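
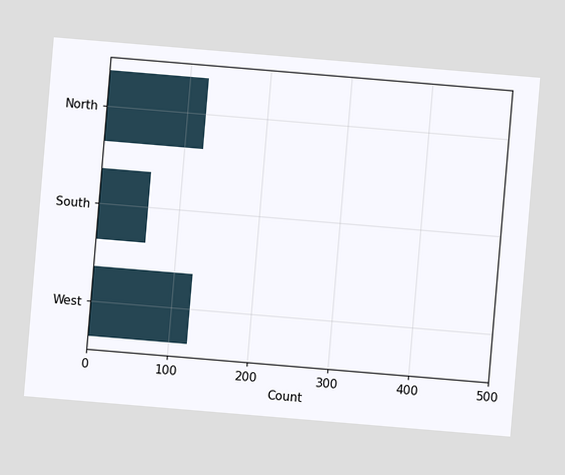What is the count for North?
The chart is tilted about 5° clockwise. Reading along the chart's x-axis, the North bar reaches 124.

124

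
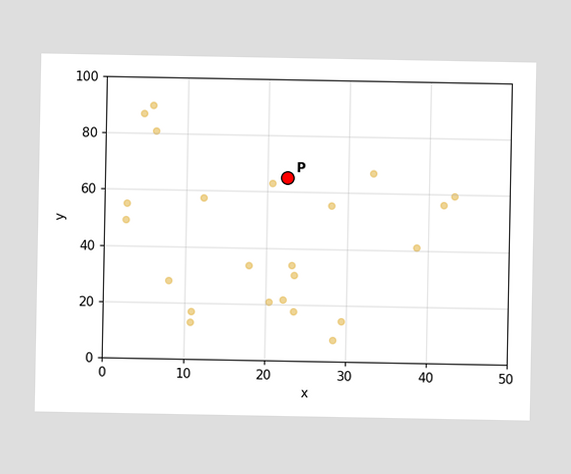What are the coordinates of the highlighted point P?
Following the gridlines from P to each axis, P sits at (22.5, 65).

(22.5, 65)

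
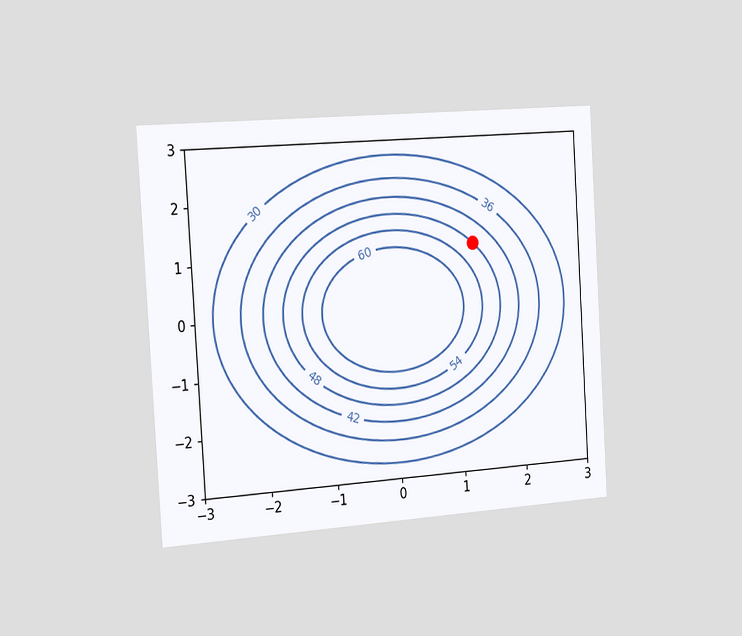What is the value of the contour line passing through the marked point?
The chart is tilted about 4° counter-clockwise and viewed slightly from the left. The marked point sits on the contour labelled 48.

48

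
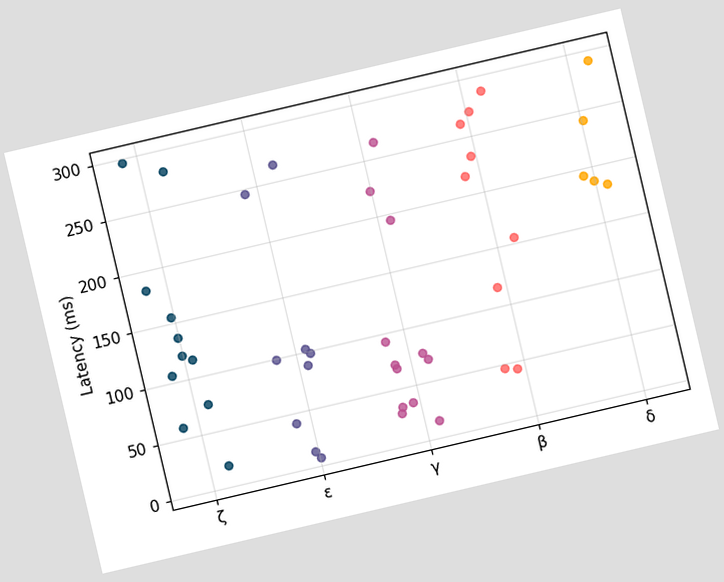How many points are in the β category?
The chart is tilted about 13° counter-clockwise. Counting the markers in the β column gives 9.

9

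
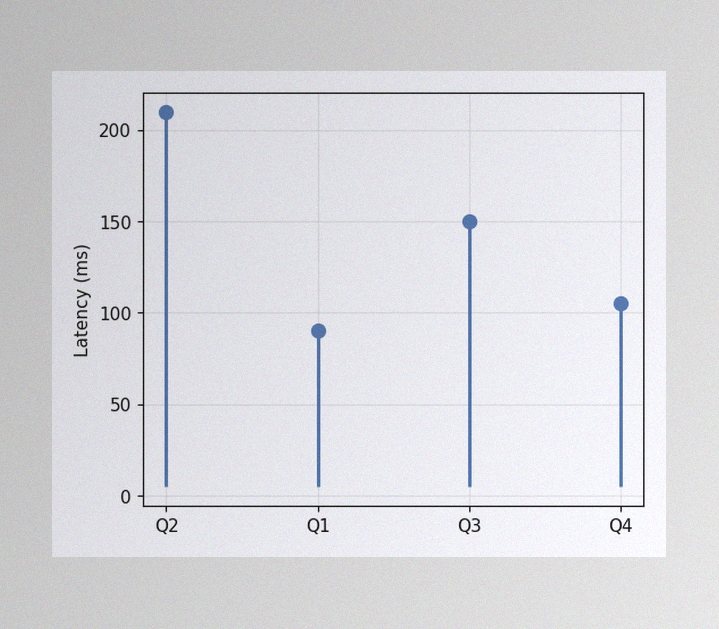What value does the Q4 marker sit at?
105ms

The image has some photo noise and uneven lighting. The Q4 marker sits at 105ms.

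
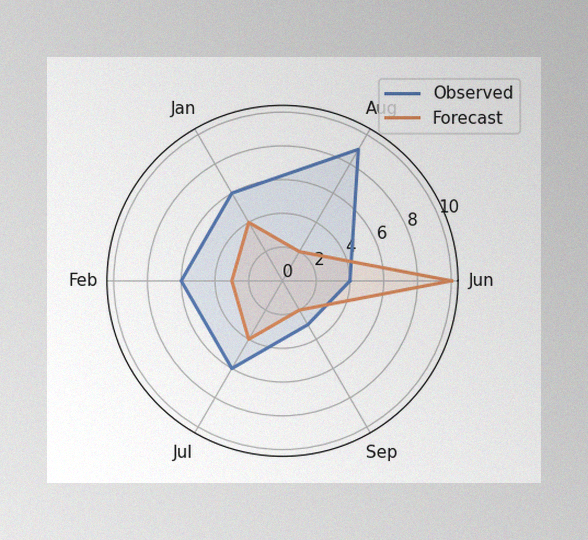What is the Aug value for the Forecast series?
The image has some photo noise and uneven lighting. On the Aug axis, Forecast reaches 2.

2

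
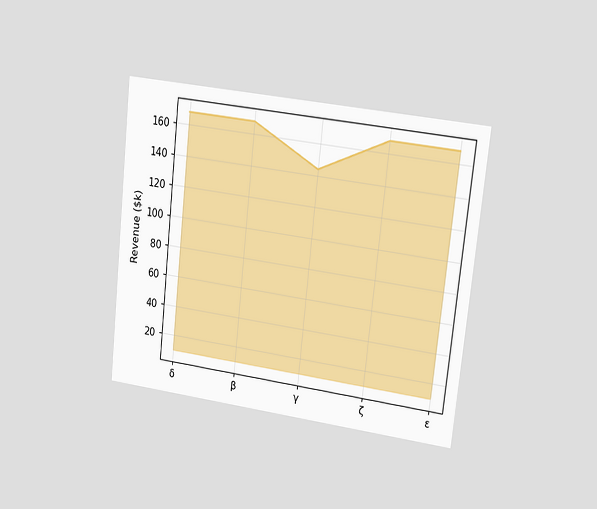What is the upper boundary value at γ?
The chart is tilted about 6° clockwise and viewed slightly from the right. At γ the upper boundary is at $144k.

$144k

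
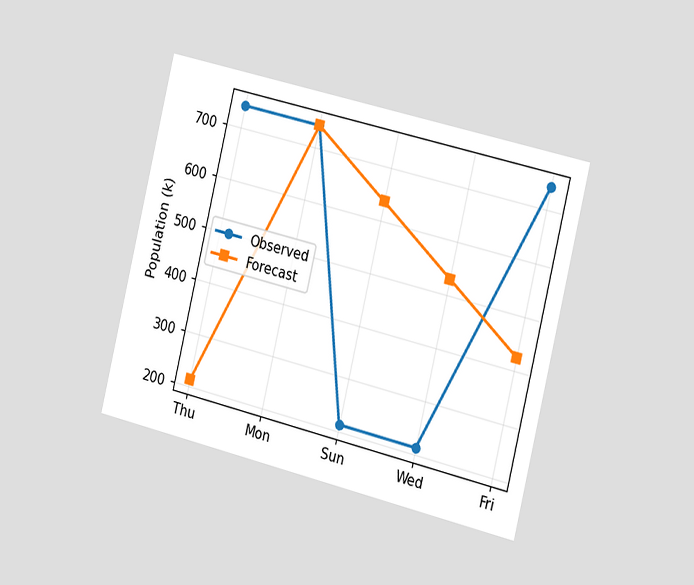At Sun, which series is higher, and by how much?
The chart is tilted about 14° clockwise and viewed slightly from the right. At Sun, Forecast sits above the other line by 424k.

Forecast, by 424k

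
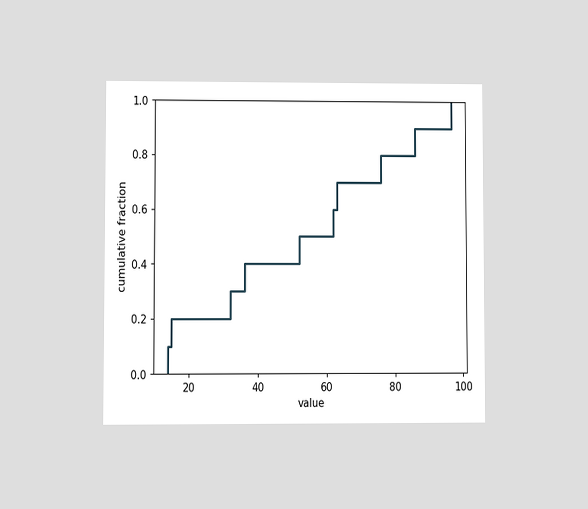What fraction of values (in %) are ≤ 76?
80%

The chart is viewed at a slight angle. At x=76 the ECDF step is at 80%.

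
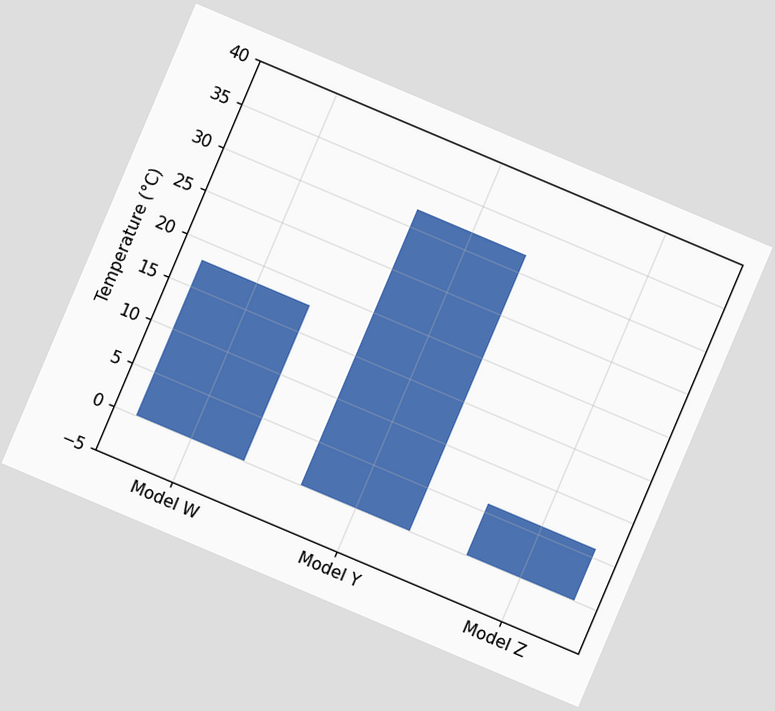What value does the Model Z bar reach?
6°C

The chart is tilted about 23° clockwise. Reading along the chart's y-axis, the Model Z bar reaches 6°C.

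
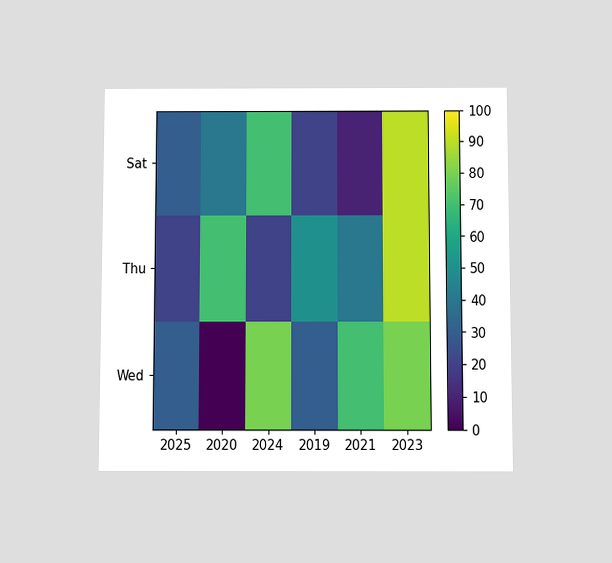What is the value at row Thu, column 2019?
50

The chart is viewed slightly from below. Matching cell (Thu, 2019) against the colorbar gives 50.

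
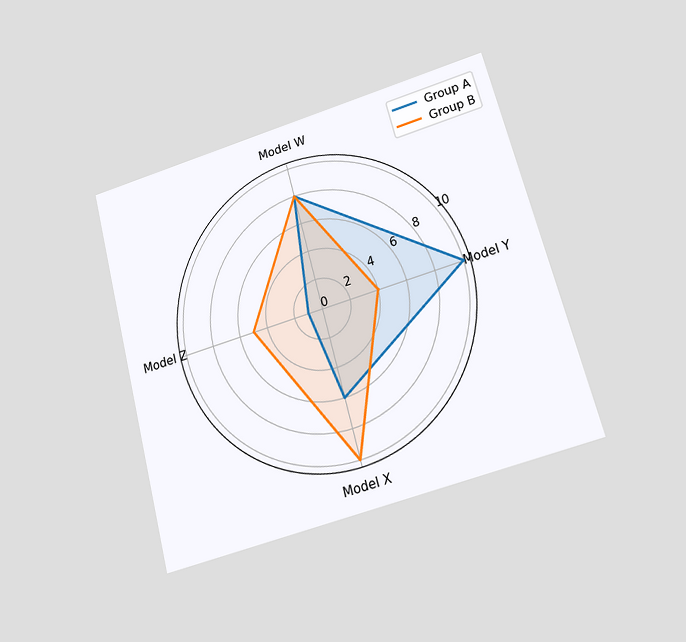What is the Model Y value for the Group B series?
4

The chart is tilted about 15° counter-clockwise and viewed at a slight angle. On the Model Y axis, Group B reaches 4.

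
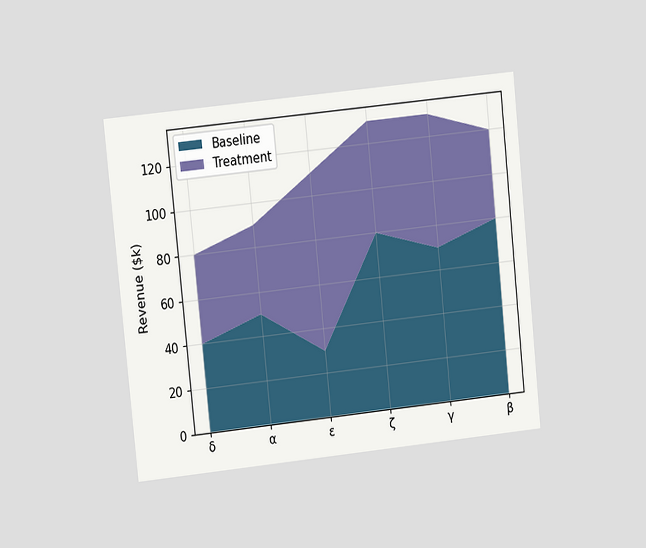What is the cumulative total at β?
The chart is tilted about 6° counter-clockwise and viewed at a slight angle. The stacked total at β reaches $120k.

$120k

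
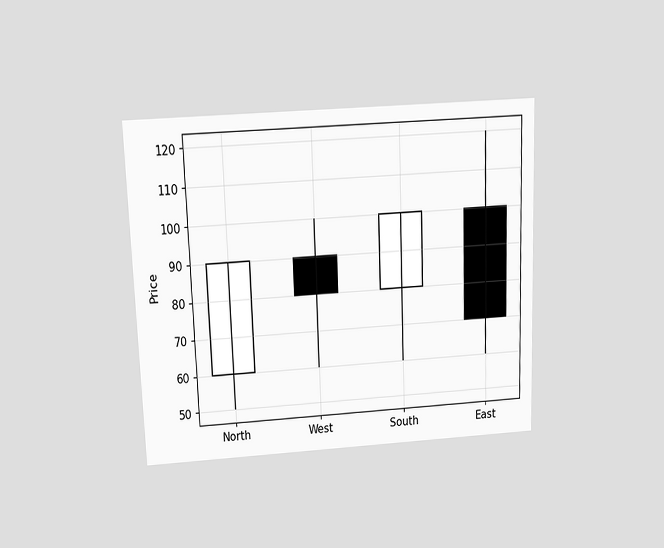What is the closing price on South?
The chart is tilted about 2° counter-clockwise and viewed slightly from above. The South candle closes at 100.

100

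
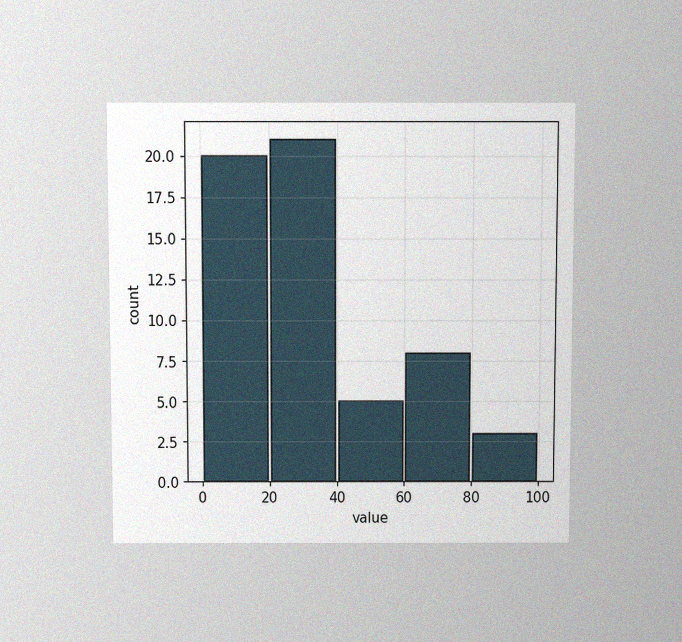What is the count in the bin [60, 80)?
The chart is viewed slightly from above, with some photo noise. The [60, 80) bin has height 8.

8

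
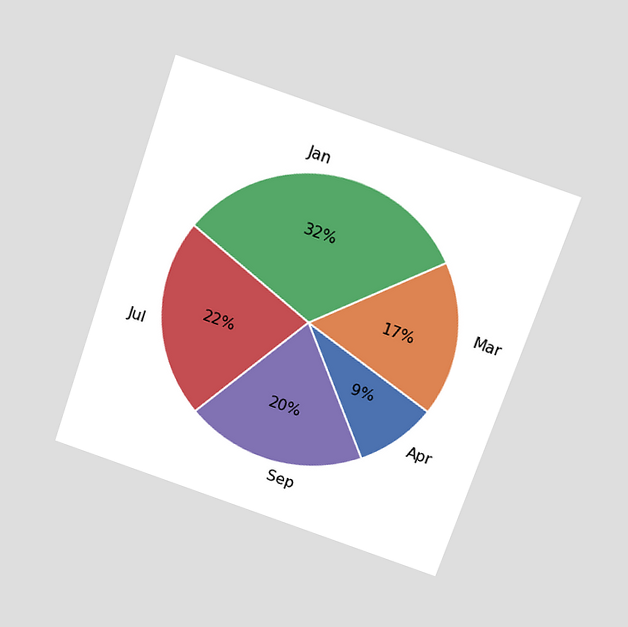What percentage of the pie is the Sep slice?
20%

The chart is tilted about 19° clockwise and viewed slightly from above. The Sep slice takes up 20% of the pie.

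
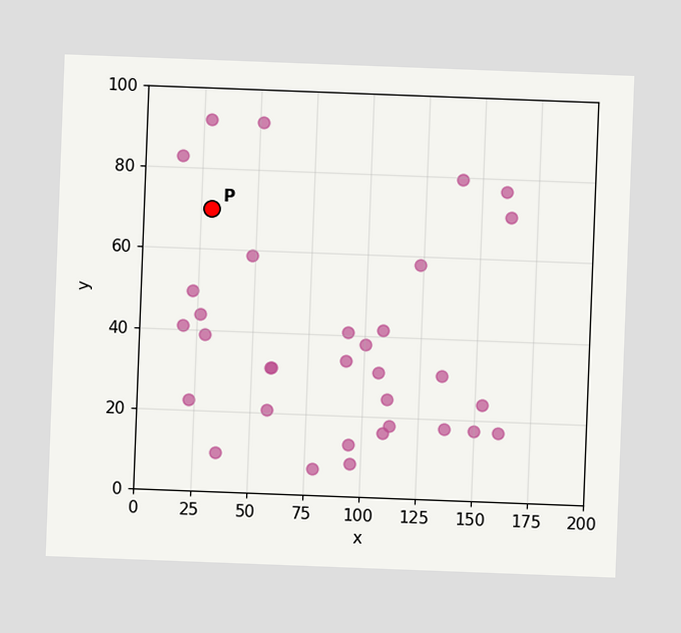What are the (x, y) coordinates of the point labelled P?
The chart is tilted about 2° clockwise. Following the gridlines from P to each axis, P sits at (30, 70).

(30, 70)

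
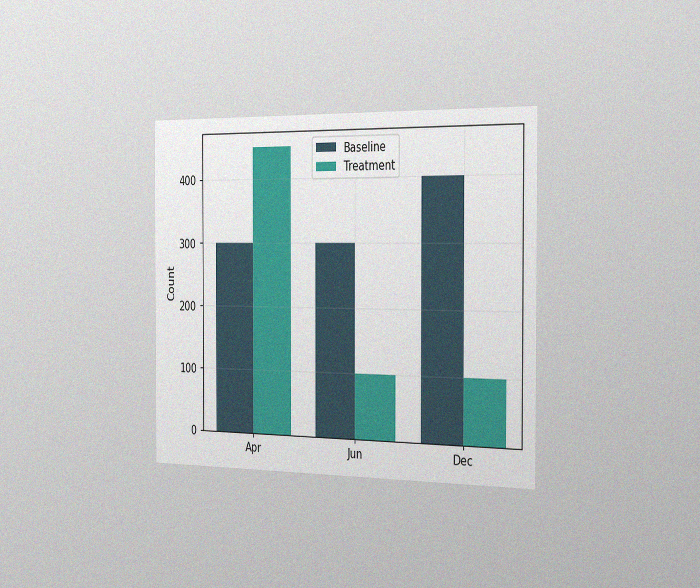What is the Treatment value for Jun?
100

The chart is viewed slightly from the right, with some photo noise. The Treatment bar at Jun reaches 100 on the y-axis.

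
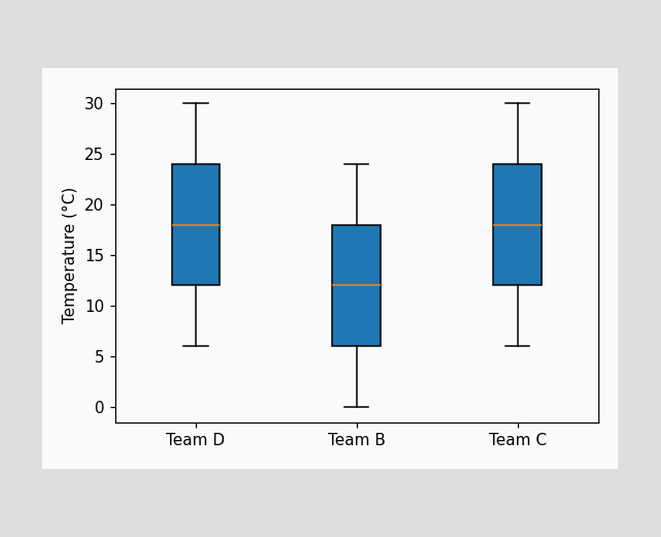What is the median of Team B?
The median line in the Team B box sits at 12°C.

12°C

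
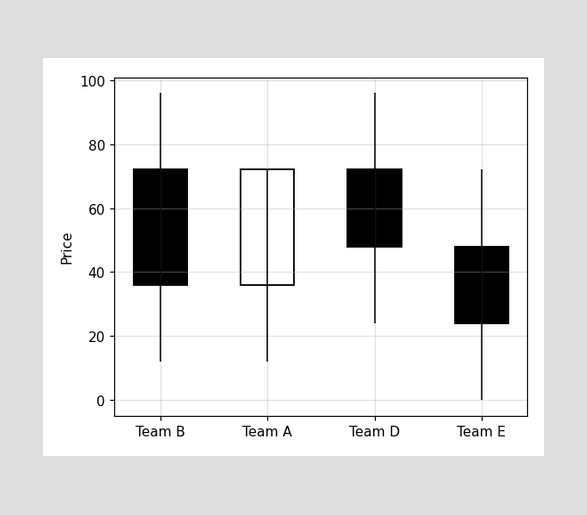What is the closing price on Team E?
The Team E candle closes at 24.

24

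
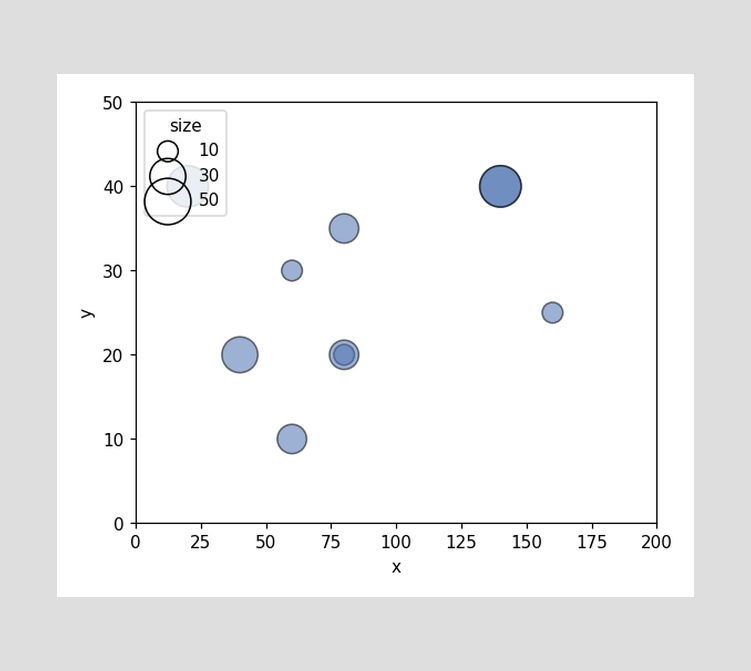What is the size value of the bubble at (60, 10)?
Matching the bubble at (60, 10) against the size legend gives 20.

20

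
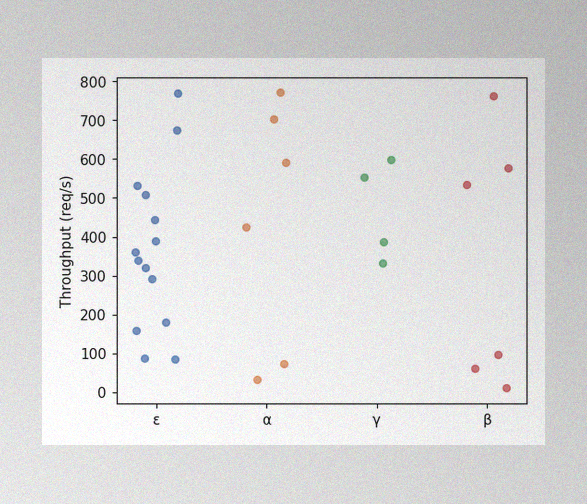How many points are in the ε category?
The image has some photo noise and uneven lighting. Counting the markers in the ε column gives 14.

14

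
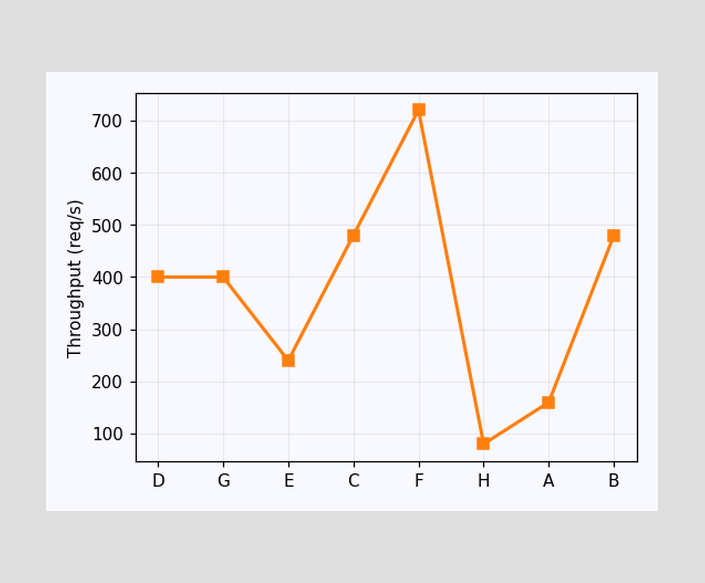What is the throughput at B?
480req/s

At B, the line is at 480req/s.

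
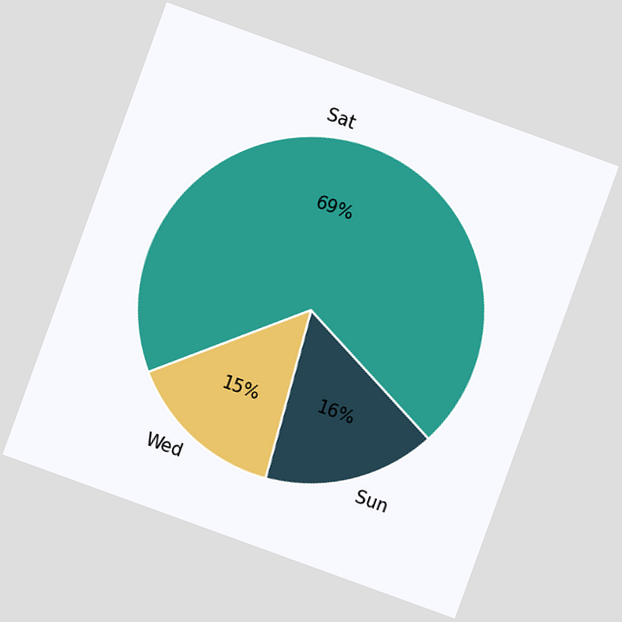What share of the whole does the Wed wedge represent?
The chart is tilted about 20° clockwise. The Wed slice takes up 15% of the pie.

15%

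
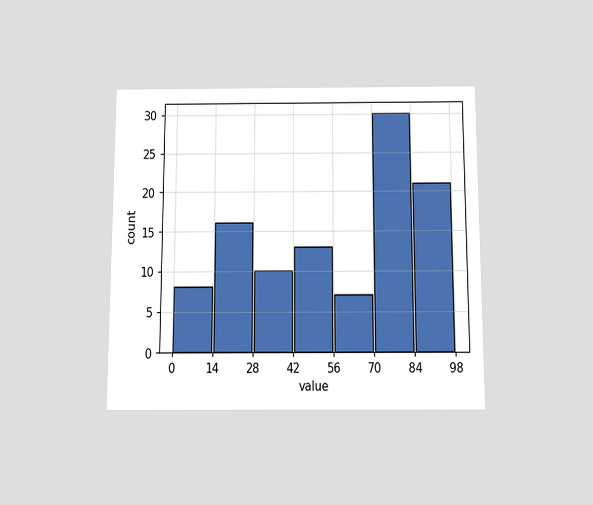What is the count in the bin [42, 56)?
13

The chart is viewed slightly from below. The [42, 56) bin has height 13.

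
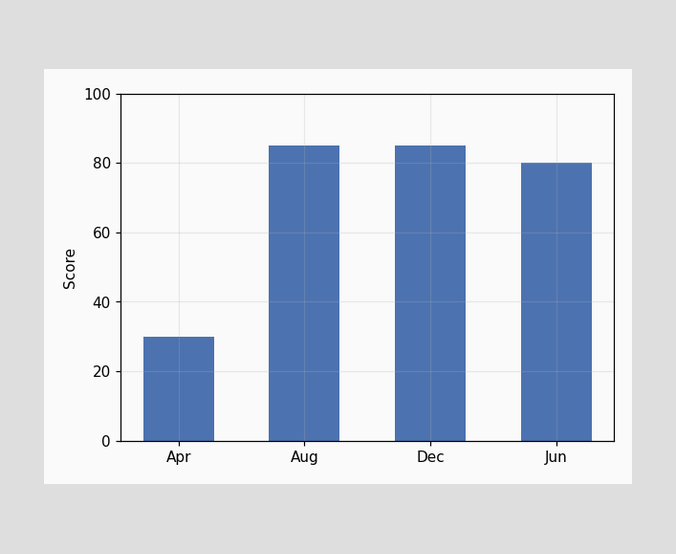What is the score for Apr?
30

Reading along the chart's y-axis, the Apr bar reaches 30.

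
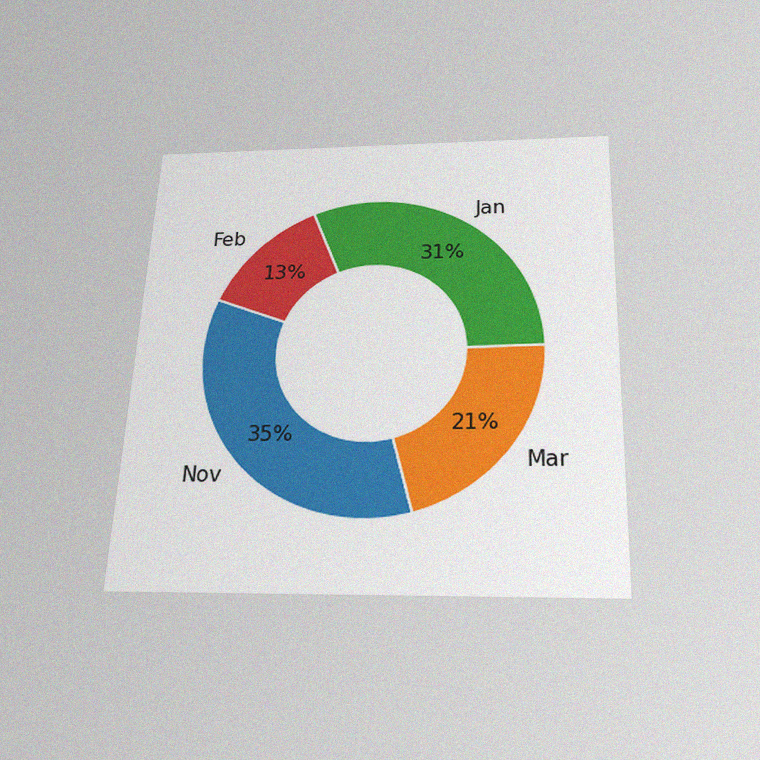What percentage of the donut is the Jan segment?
The chart is tilted about 2° clockwise and viewed slightly from below, with some photo noise. The Jan segment takes up 31% of the ring.

31%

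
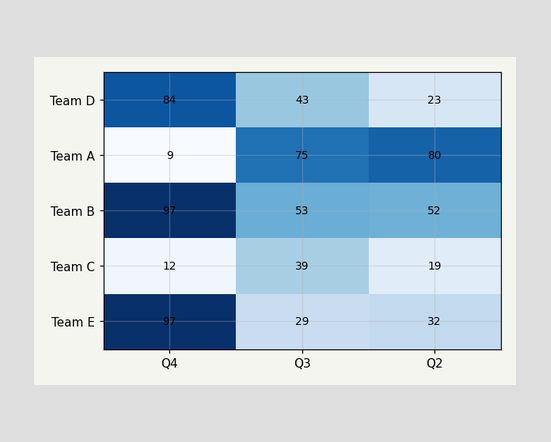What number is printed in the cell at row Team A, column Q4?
9

The (Team A, Q4) cell reads 9.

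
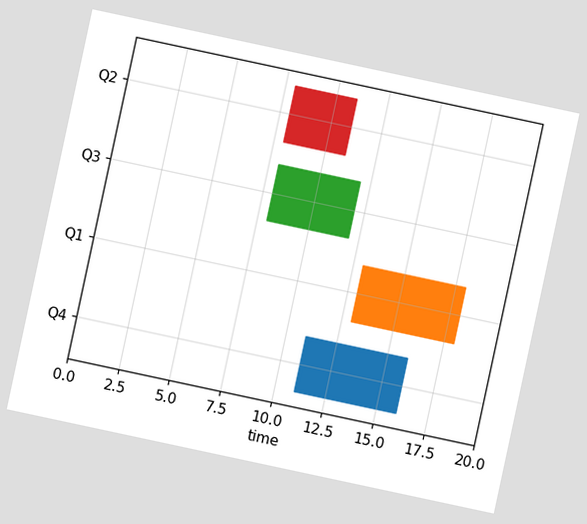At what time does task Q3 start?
8

The chart is tilted about 12° clockwise. The Q3 bar begins at t=8.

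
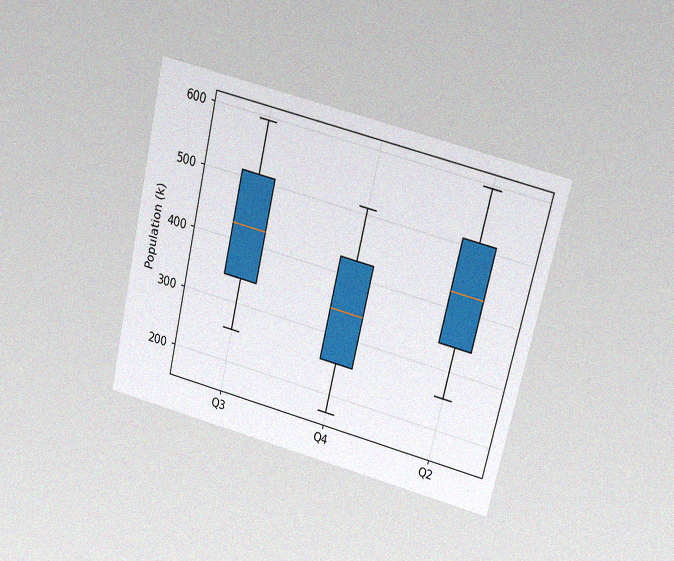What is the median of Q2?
425k

The chart is tilted about 13° clockwise and viewed slightly from above, with some photo noise. The median line in the Q2 box sits at 425k.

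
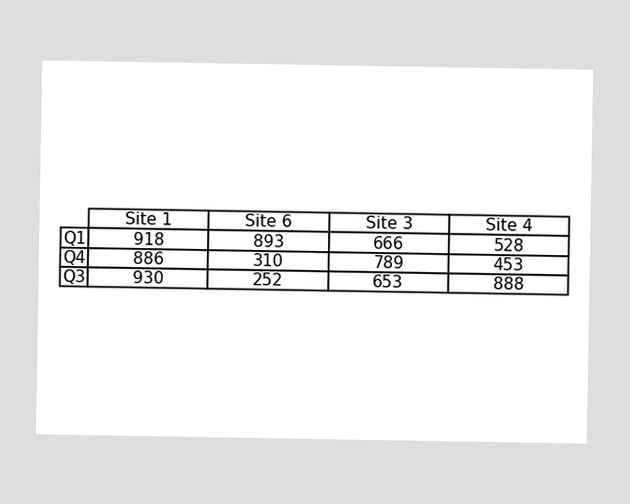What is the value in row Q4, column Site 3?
The (Q4, Site 3) cell reads 789.

789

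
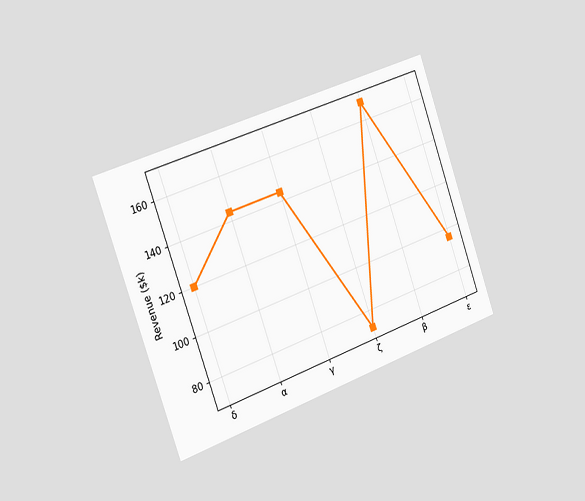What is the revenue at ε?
The chart is tilted about 19° counter-clockwise and viewed slightly from the left. At ε, the line is at $96k.

$96k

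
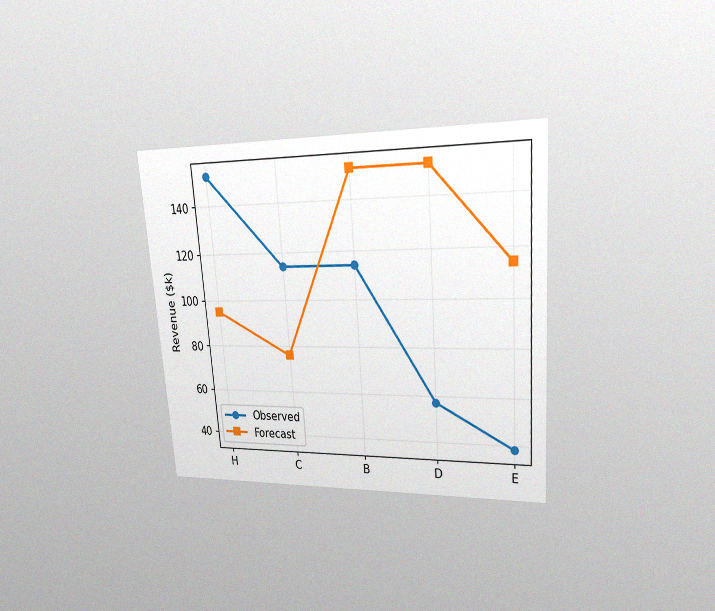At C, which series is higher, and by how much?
Observed, by $38k

The chart is tilted about 4° counter-clockwise and viewed at a slight angle, with some photo noise. At C, Observed sits above the other line by $38k.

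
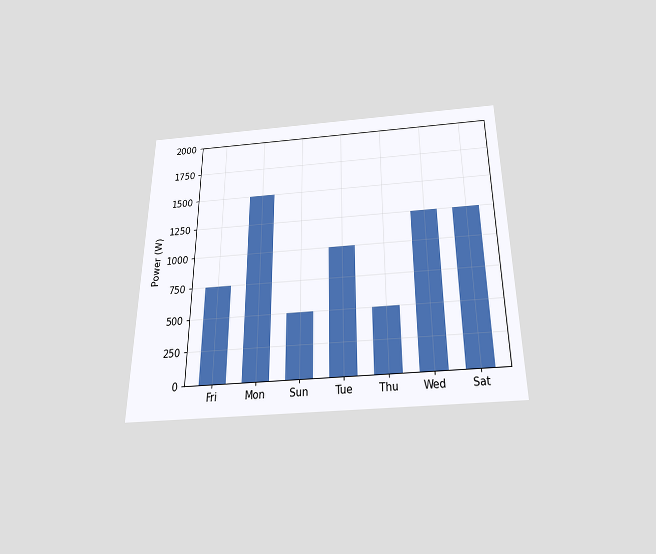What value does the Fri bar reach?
The chart is viewed slightly from below. Reading along the chart's y-axis, the Fri bar reaches 750W.

750W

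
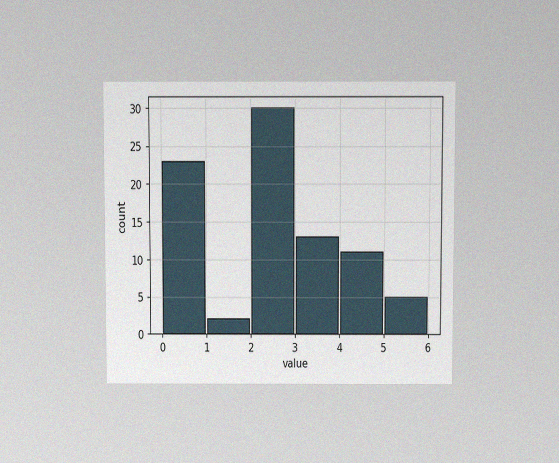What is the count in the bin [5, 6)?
5

The chart is viewed slightly from above, with some photo noise. The [5, 6) bin has height 5.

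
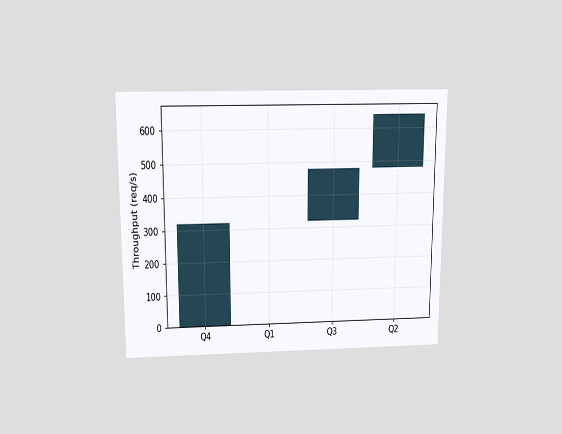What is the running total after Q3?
The chart is viewed slightly from above. After Q3 the running total reaches 480req/s.

480req/s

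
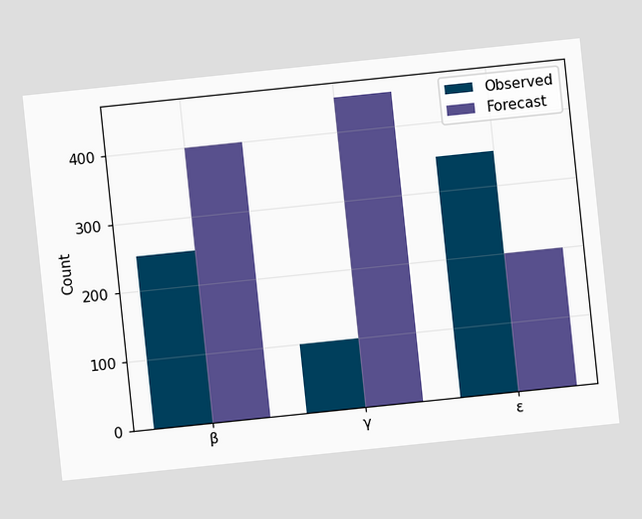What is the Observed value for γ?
100

The chart is tilted about 6° counter-clockwise. The Observed bar at γ reaches 100 on the y-axis.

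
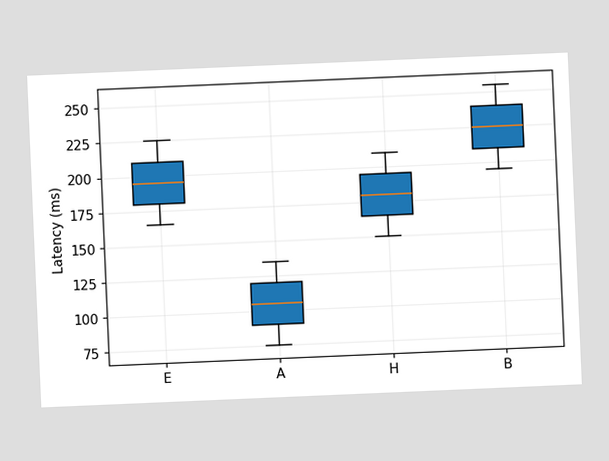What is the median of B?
The chart is tilted about 2° counter-clockwise. The median line in the B box sits at 225ms.

225ms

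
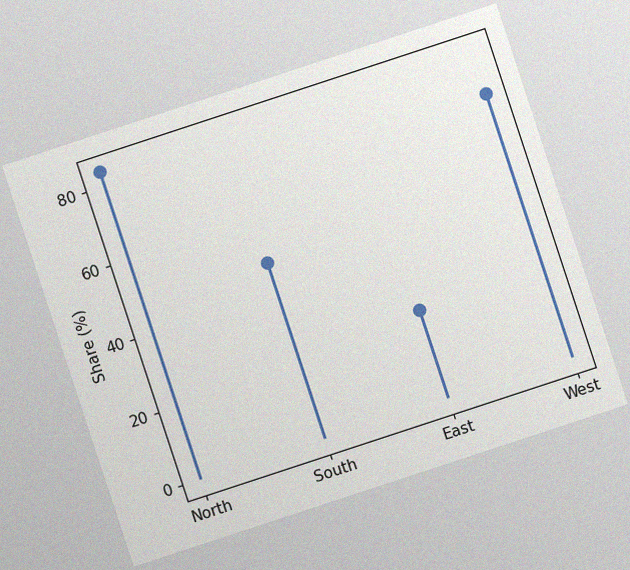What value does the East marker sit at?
24%

The chart is tilted about 18° counter-clockwise, with some photo noise. The East marker sits at 24%.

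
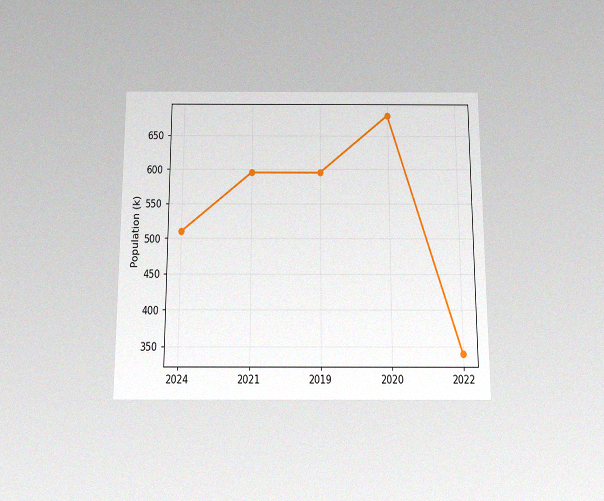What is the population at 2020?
680k

The chart is viewed slightly from below, with some photo noise. At 2020, the line is at 680k.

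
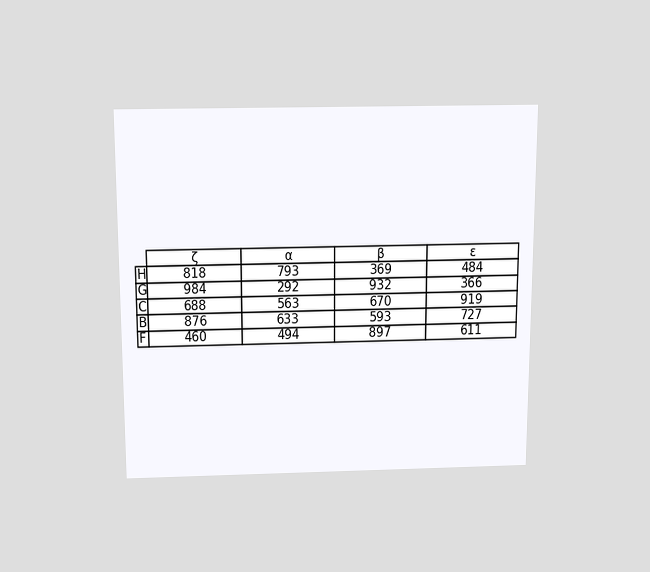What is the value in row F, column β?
The chart is viewed slightly from above. The (F, β) cell reads 897.

897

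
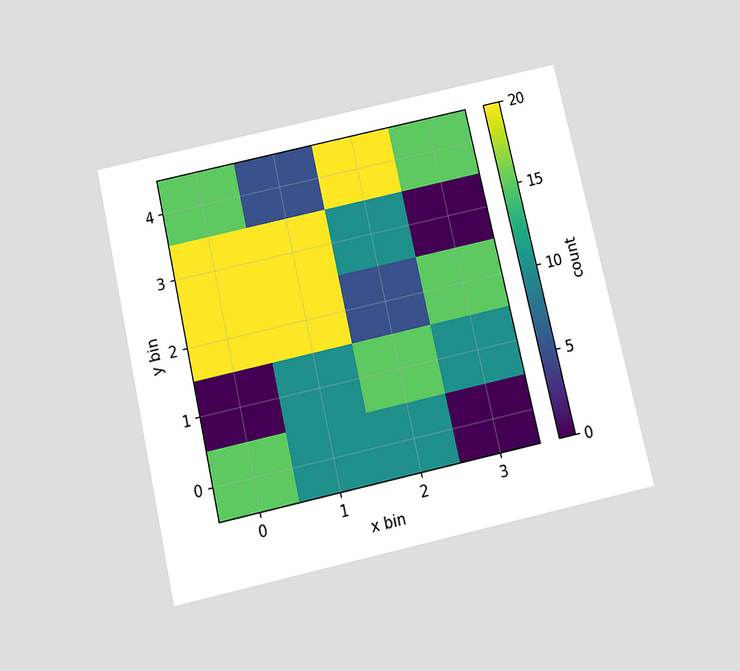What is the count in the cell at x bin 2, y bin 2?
5

The chart is tilted about 13° counter-clockwise and viewed slightly from below. Matching the cell (2, 2) against the colorbar gives 5.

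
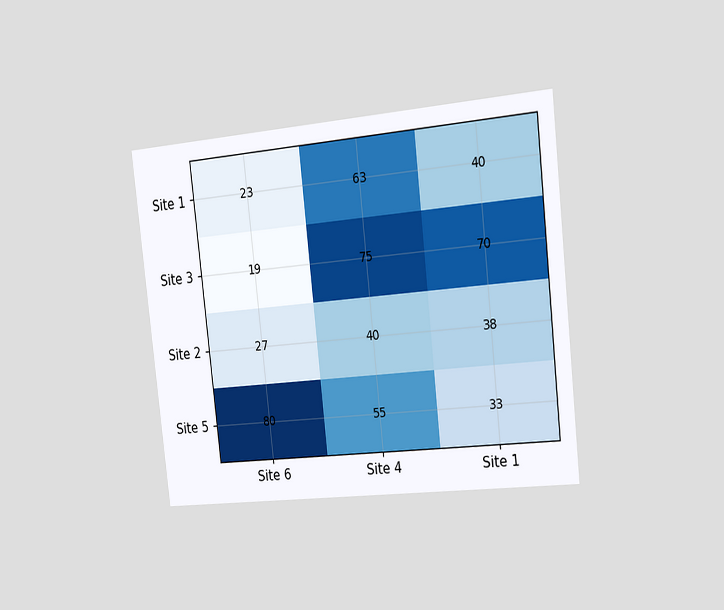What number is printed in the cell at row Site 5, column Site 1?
33

The chart is tilted about 6° counter-clockwise and viewed slightly from the right. The (Site 5, Site 1) cell reads 33.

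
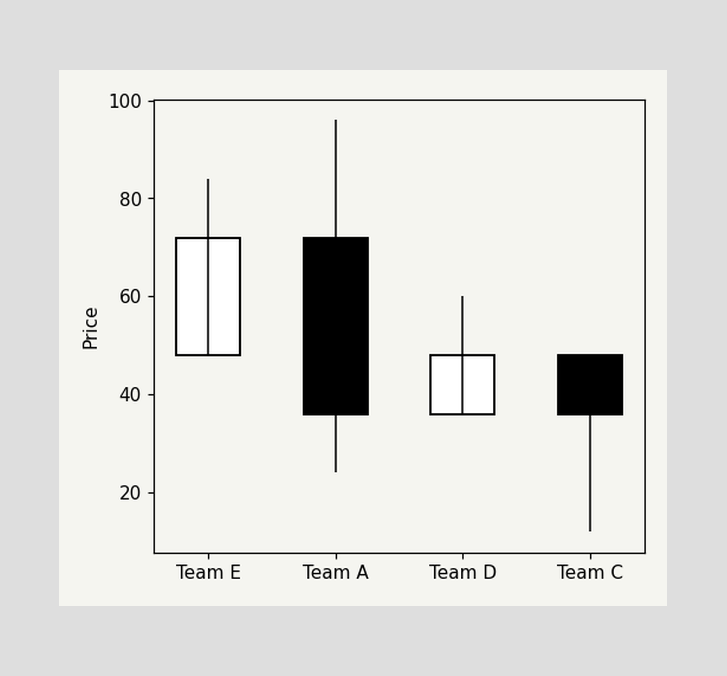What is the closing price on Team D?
The Team D candle closes at 48.

48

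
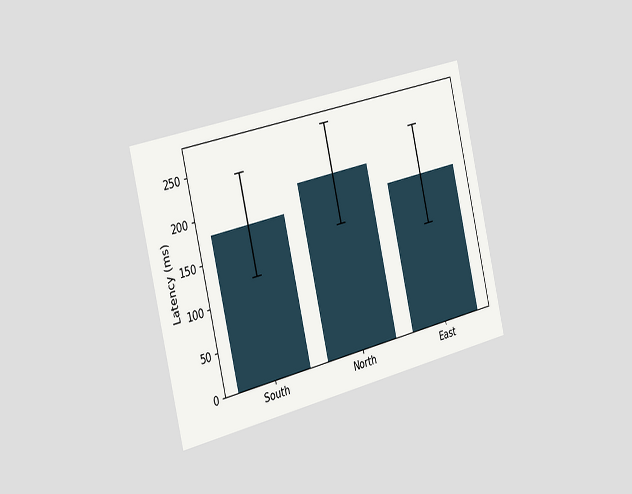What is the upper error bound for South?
240ms

The chart is tilted about 13° counter-clockwise and viewed slightly from the left. The South bar's upper whisker reaches 240ms.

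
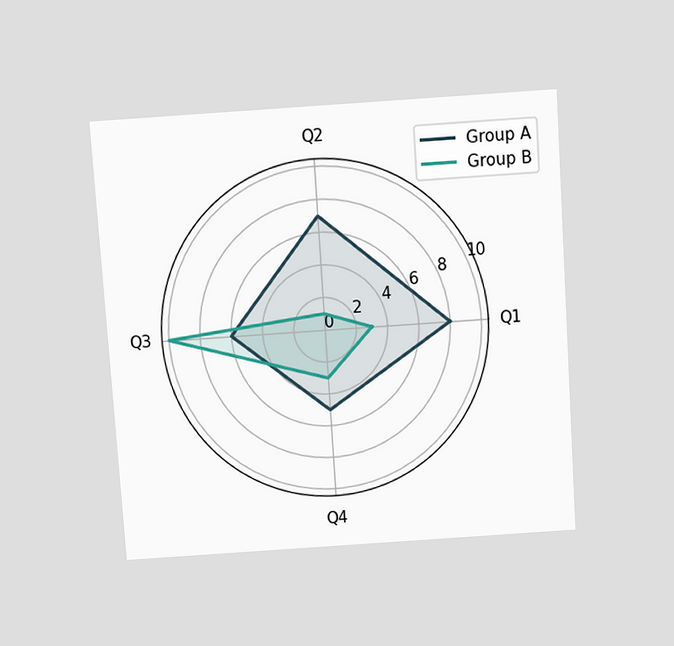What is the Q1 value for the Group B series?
The chart is tilted about 4° counter-clockwise and viewed slightly from above. On the Q1 axis, Group B reaches 3.

3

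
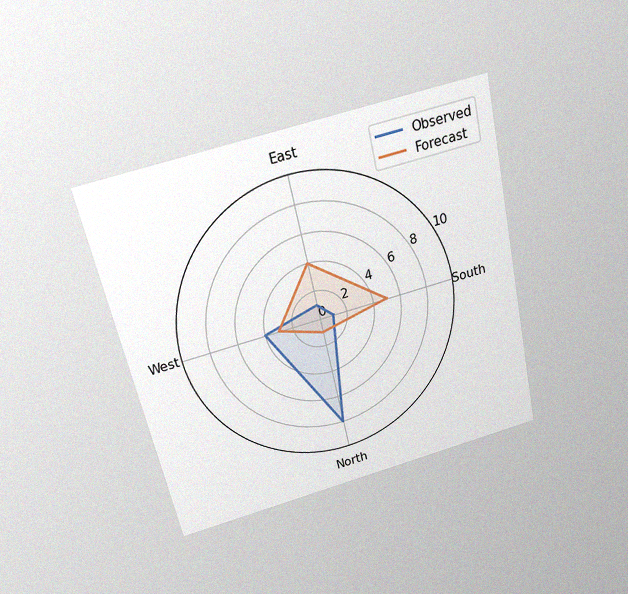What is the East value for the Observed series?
1

The chart is tilted about 13° counter-clockwise and viewed slightly from above, with some photo noise. On the East axis, Observed reaches 1.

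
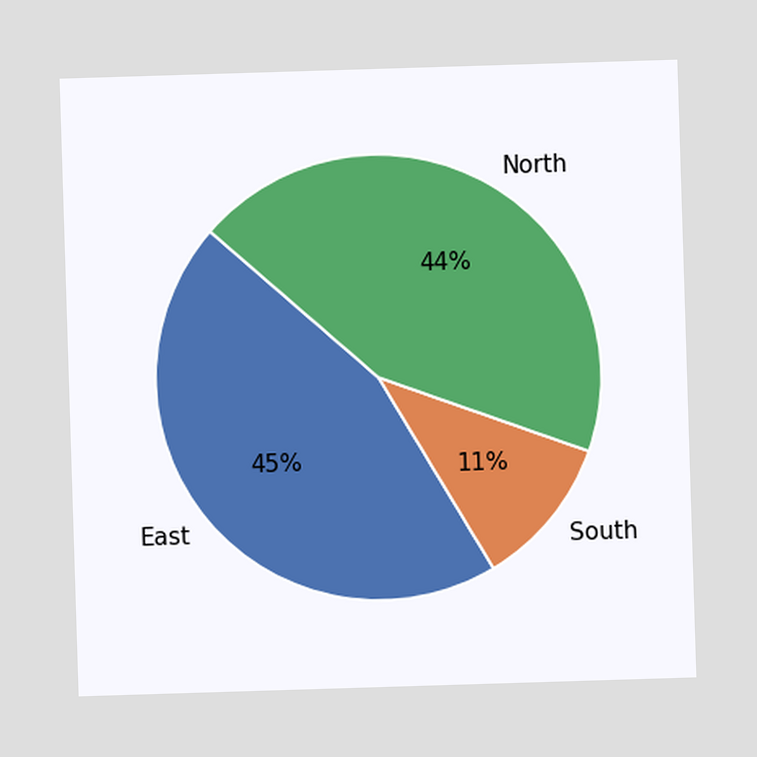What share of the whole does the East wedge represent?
45%

The East slice takes up 45% of the pie.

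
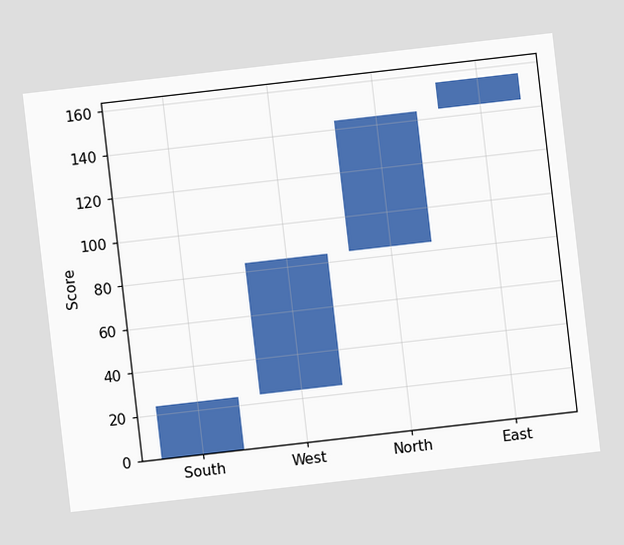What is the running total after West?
84

The chart is tilted about 7° counter-clockwise. After West the running total reaches 84.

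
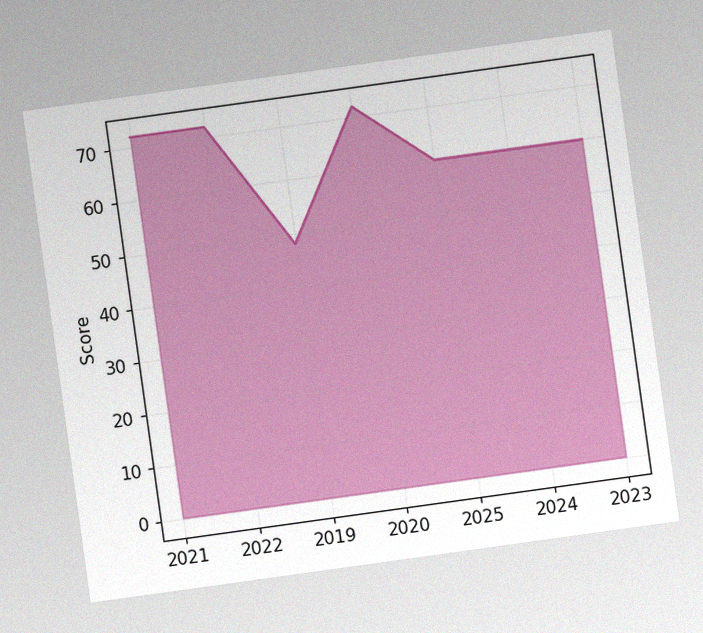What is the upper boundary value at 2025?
60

The chart is tilted about 8° counter-clockwise, with some photo noise. At 2025 the upper boundary is at 60.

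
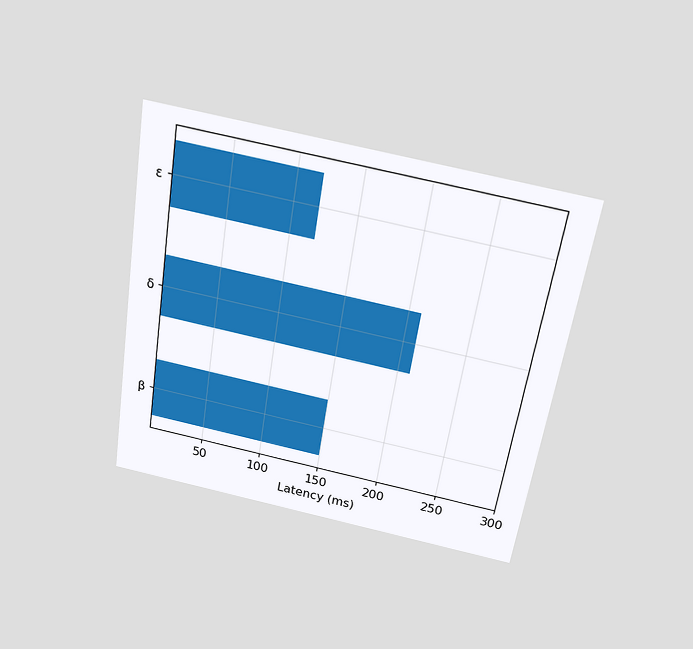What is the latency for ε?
The chart is tilted about 9° clockwise and viewed slightly from above. Reading along the chart's x-axis, the ε bar reaches 120ms.

120ms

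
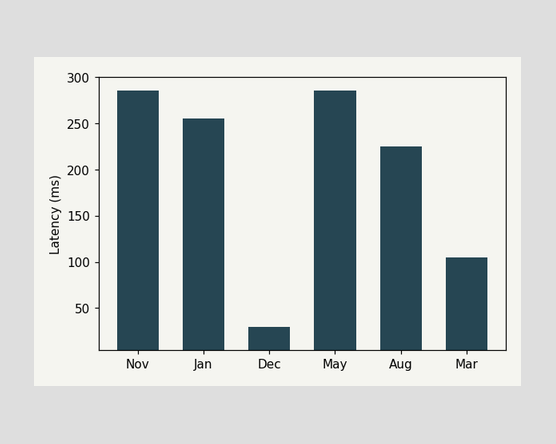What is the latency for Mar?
105ms

Reading along the chart's y-axis, the Mar bar reaches 105ms.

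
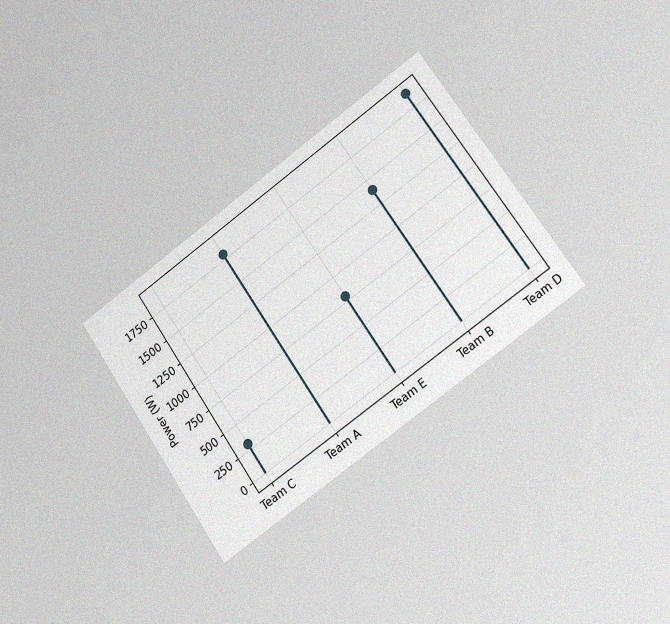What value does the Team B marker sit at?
1400W

The chart is tilted about 35° counter-clockwise and viewed slightly from the right, with some photo noise. The Team B marker sits at 1400W.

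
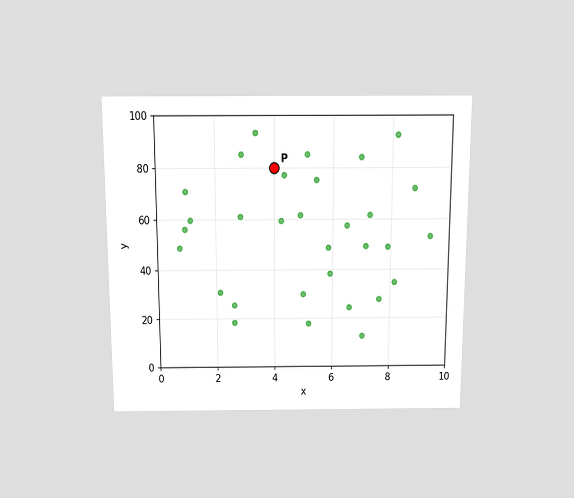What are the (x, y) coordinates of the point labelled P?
The chart is viewed slightly from above. Following the gridlines from P to each axis, P sits at (4, 80).

(4, 80)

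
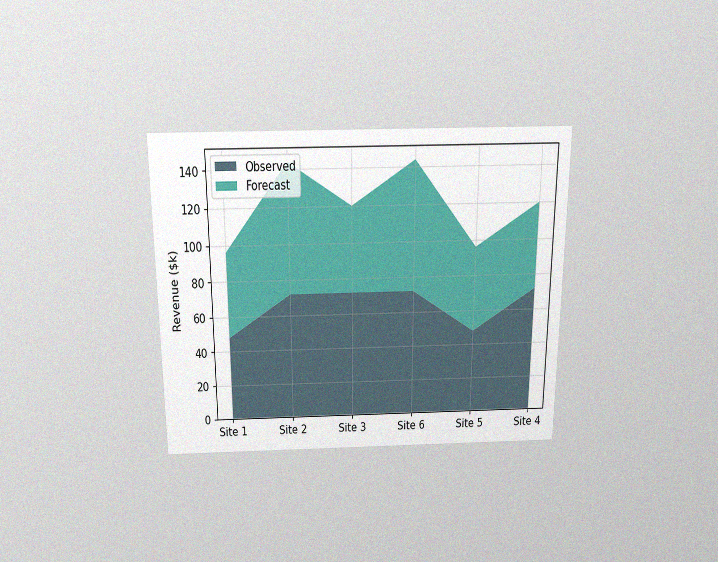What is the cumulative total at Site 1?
$96k

The chart is viewed slightly from above, with some photo noise. The stacked total at Site 1 reaches $96k.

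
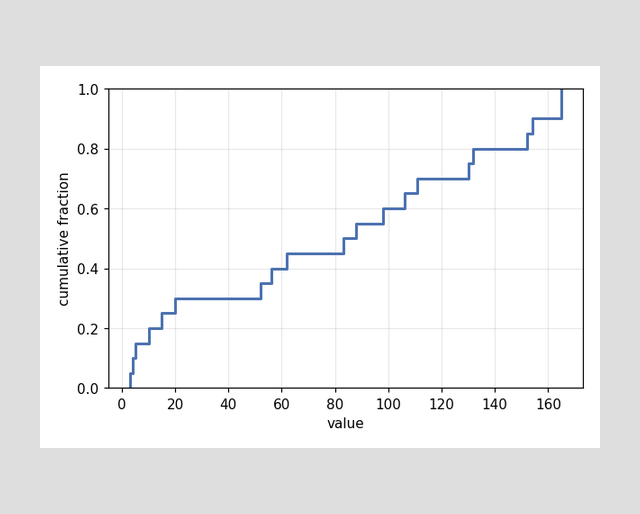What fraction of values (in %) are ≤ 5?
15%

At x=5 the ECDF step is at 15%.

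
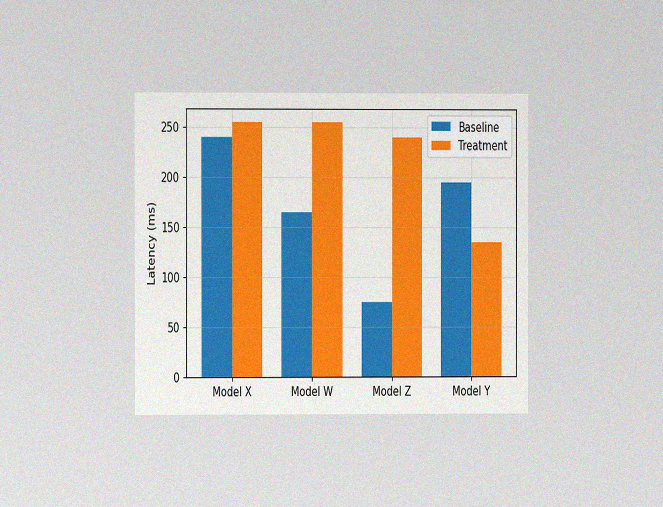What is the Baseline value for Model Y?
The chart is viewed at a slight angle, with some photo noise. The Baseline bar at Model Y reaches 195ms on the y-axis.

195ms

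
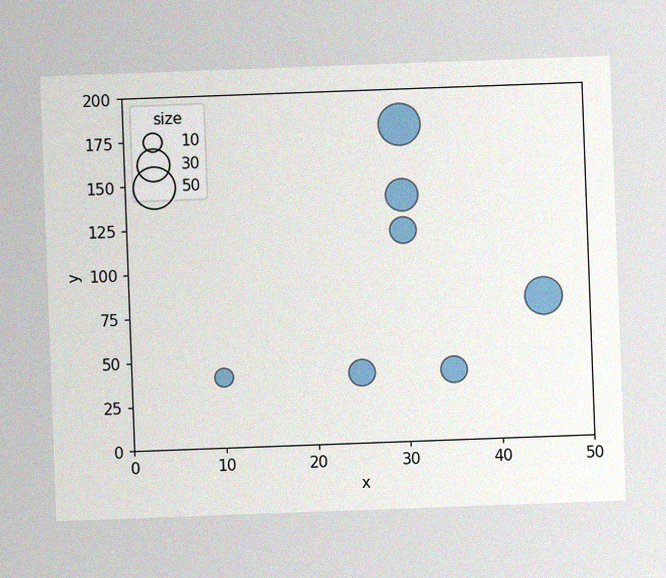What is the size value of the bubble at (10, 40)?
The chart is tilted about 2° counter-clockwise, with some photo noise. Matching the bubble at (10, 40) against the size legend gives 10.

10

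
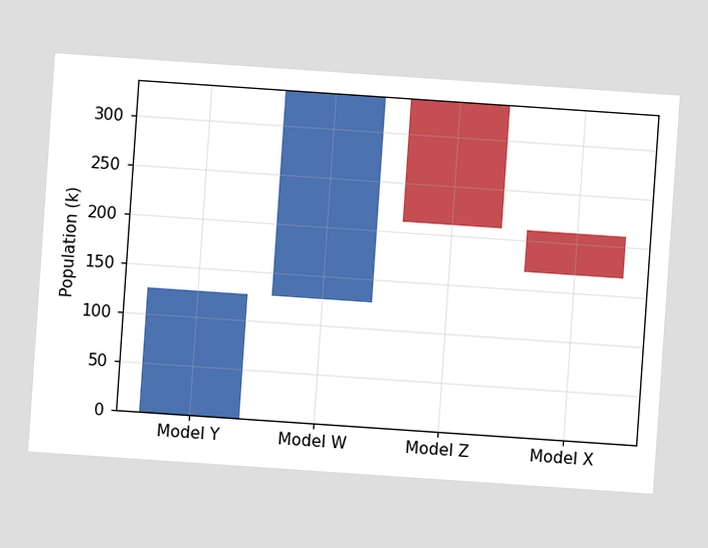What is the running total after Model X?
The chart is tilted about 4° clockwise. After Model X the running total reaches 168k.

168k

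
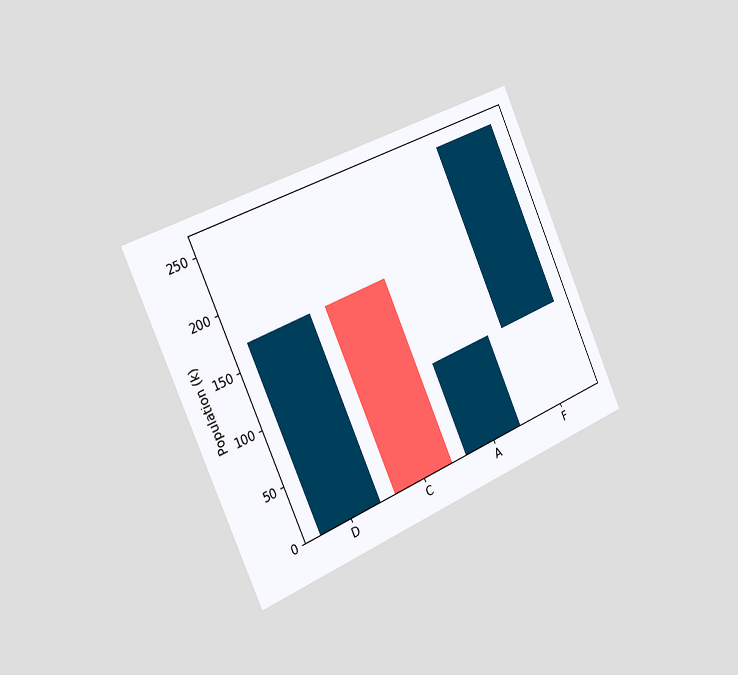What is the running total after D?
170k

The chart is tilted about 24° counter-clockwise and viewed slightly from the left. After D the running total reaches 170k.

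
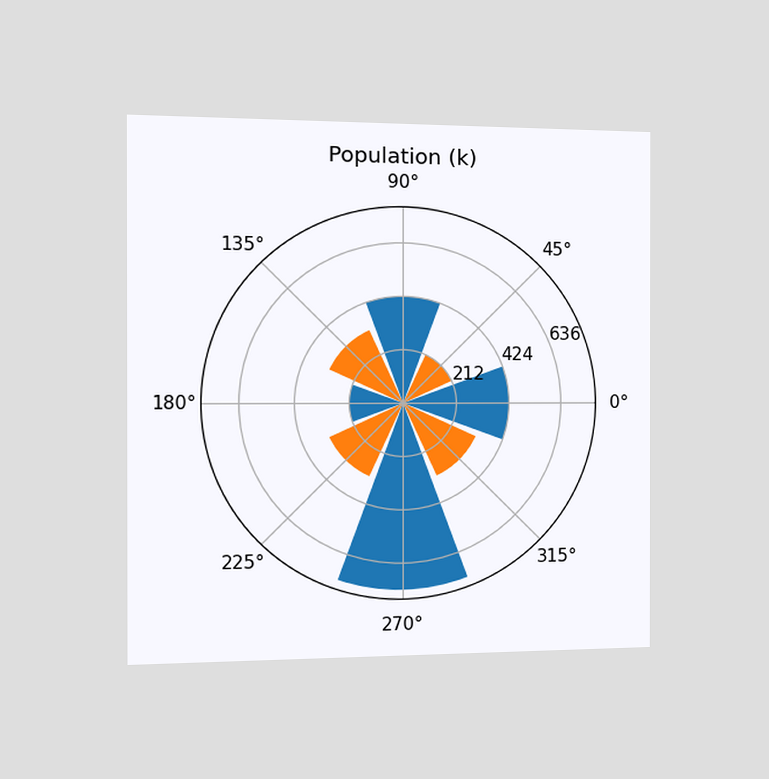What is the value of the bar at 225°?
318k

The chart is viewed slightly from the left. The bar at 225° reaches 318k on the radial axis.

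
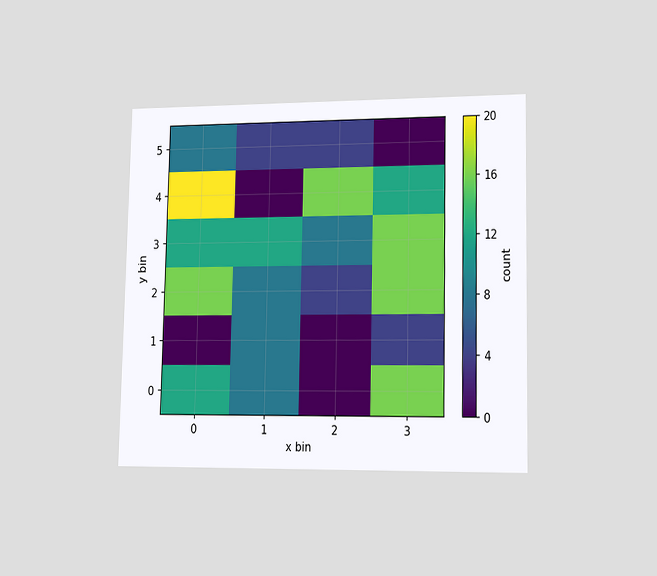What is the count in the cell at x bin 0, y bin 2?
The chart is viewed slightly from the right. Matching the cell (0, 2) against the colorbar gives 16.

16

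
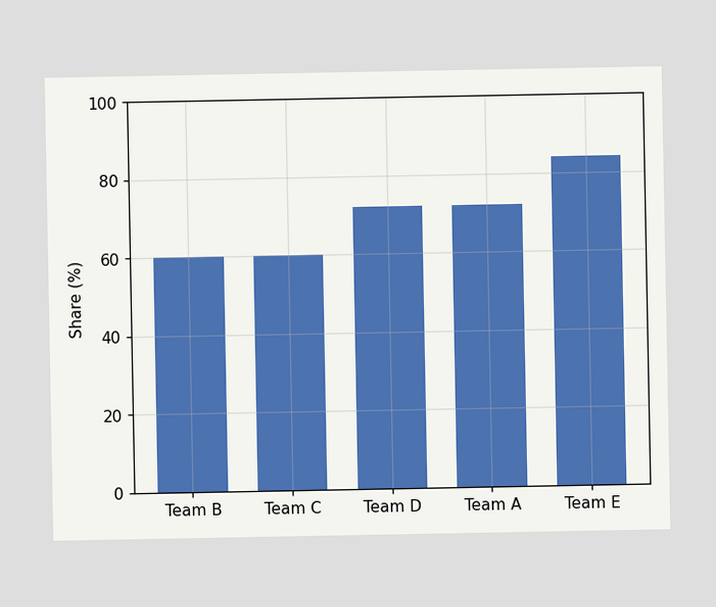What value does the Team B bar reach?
Reading along the chart's y-axis, the Team B bar reaches 60%.

60%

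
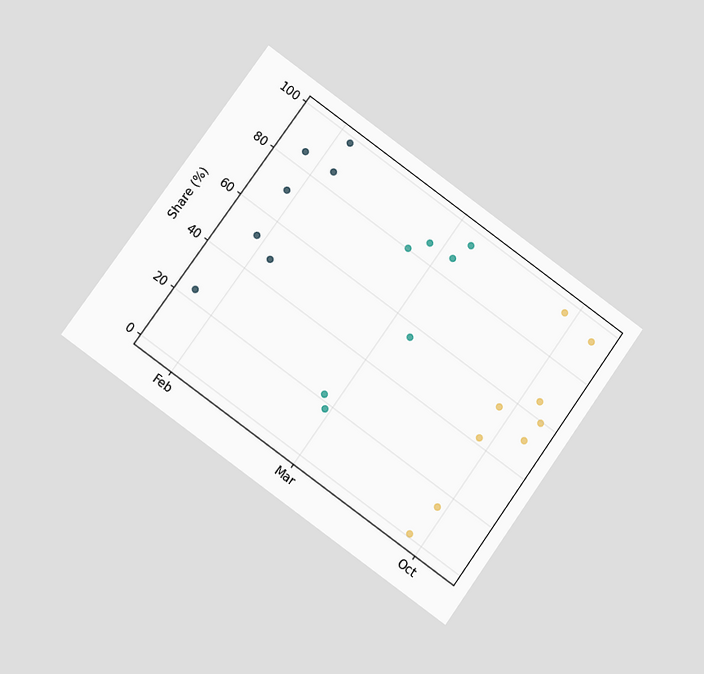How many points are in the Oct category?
The chart is tilted about 36° clockwise and viewed at a slight angle. Counting the markers in the Oct column gives 9.

9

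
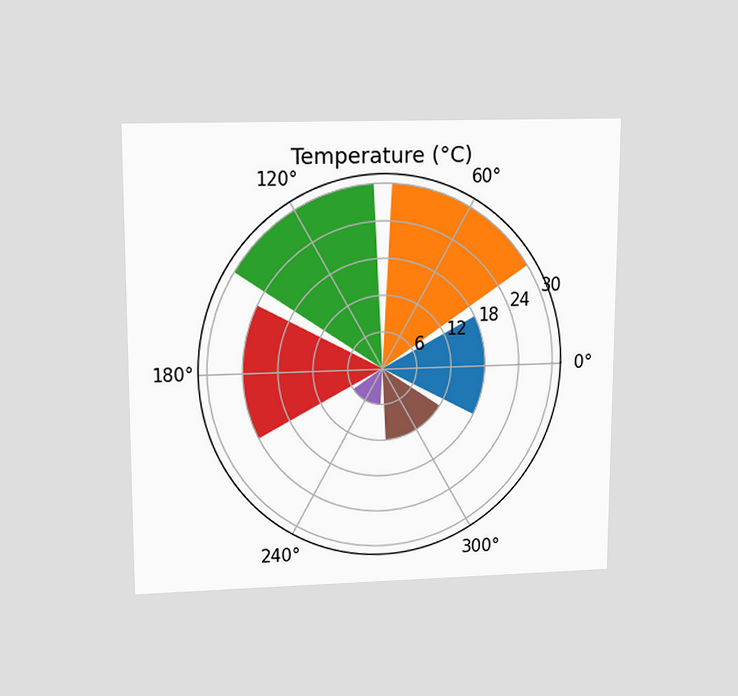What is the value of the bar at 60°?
30°C

The chart is viewed slightly from above. The bar at 60° reaches 30°C on the radial axis.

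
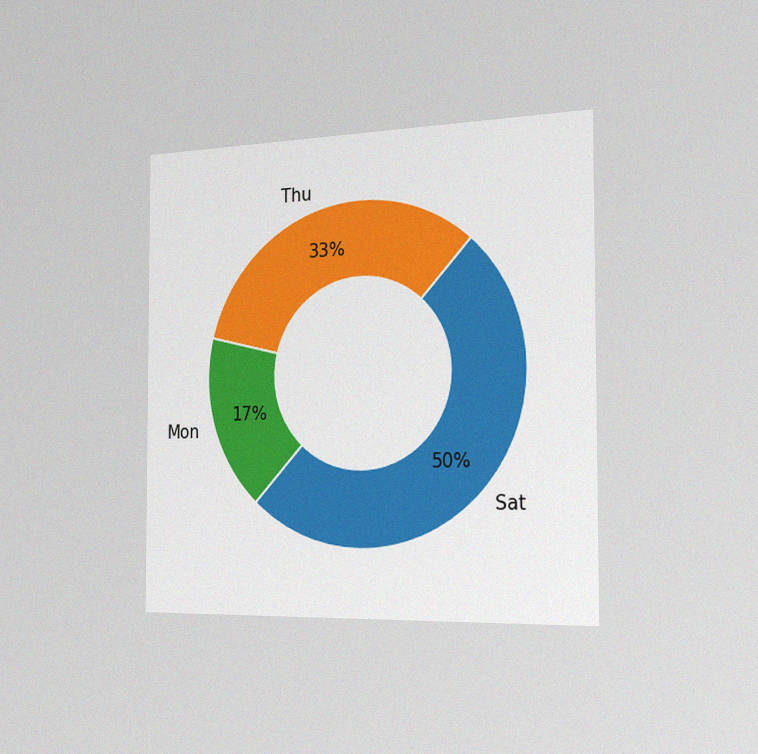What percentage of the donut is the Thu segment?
The chart is viewed slightly from the right, with some photo noise. The Thu segment takes up 33% of the ring.

33%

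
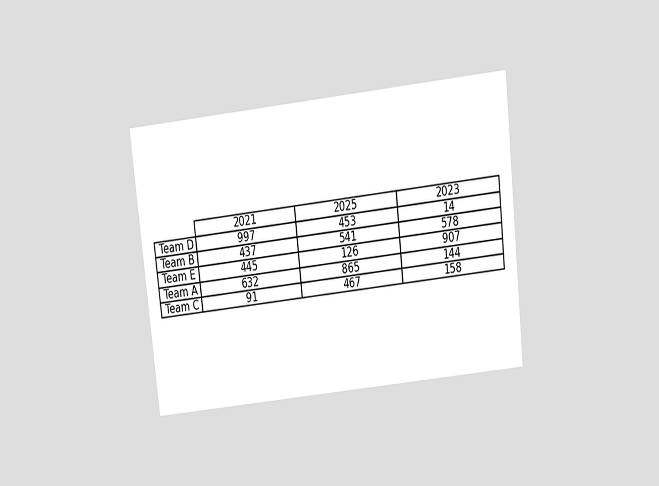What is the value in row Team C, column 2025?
The chart is tilted about 6° counter-clockwise and viewed slightly from above. The (Team C, 2025) cell reads 467.

467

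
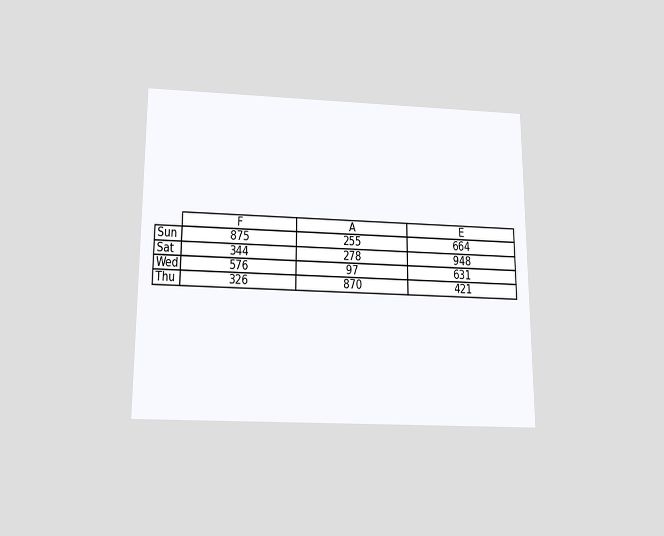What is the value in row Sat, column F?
344

The chart is viewed slightly from below. The (Sat, F) cell reads 344.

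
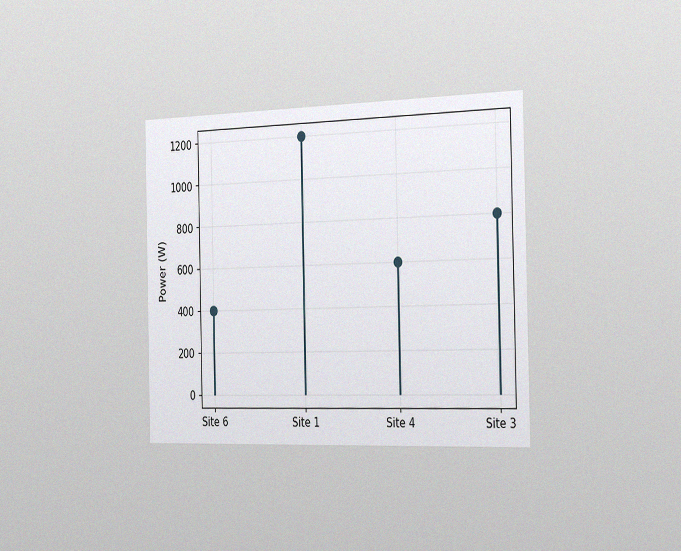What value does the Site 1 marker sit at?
The chart is viewed slightly from the right, with some photo noise. The Site 1 marker sits at 1200W.

1200W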